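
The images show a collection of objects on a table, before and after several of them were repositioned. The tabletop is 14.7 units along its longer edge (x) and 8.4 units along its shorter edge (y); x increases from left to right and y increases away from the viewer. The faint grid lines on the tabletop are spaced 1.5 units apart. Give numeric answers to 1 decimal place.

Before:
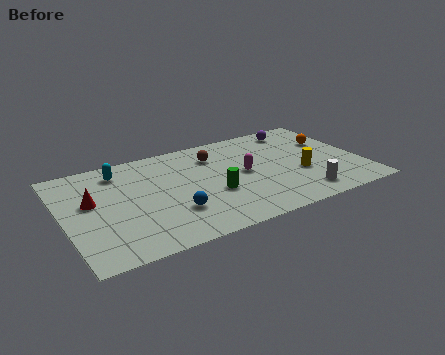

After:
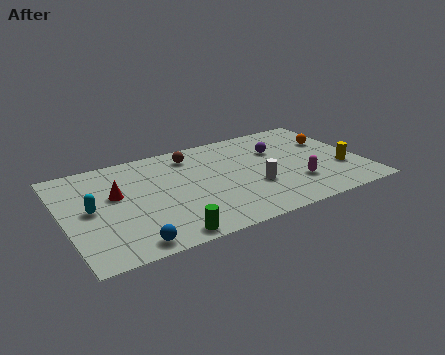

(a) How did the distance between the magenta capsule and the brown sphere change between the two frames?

+4.0

Before: roughly 2.4 units apart; after: 6.4. That's 4.0 units further apart.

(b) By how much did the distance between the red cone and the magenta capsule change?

+1.5

The distance was about 7.5 in the first image and 9.0 in the second, so they moved 1.5 units further apart.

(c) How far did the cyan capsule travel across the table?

3.1

From (3.0, 6.9) to (1.3, 4.3), the cyan capsule covered √(1.7² + 2.6²) ≈ 3.1 units.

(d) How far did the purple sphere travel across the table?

2.0

The purple sphere moved from about (12.1, 7.2) to (10.8, 5.7), a distance of √(1.3² + 1.5²) ≈ 2.0.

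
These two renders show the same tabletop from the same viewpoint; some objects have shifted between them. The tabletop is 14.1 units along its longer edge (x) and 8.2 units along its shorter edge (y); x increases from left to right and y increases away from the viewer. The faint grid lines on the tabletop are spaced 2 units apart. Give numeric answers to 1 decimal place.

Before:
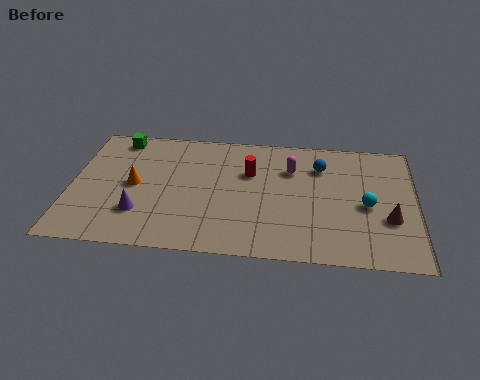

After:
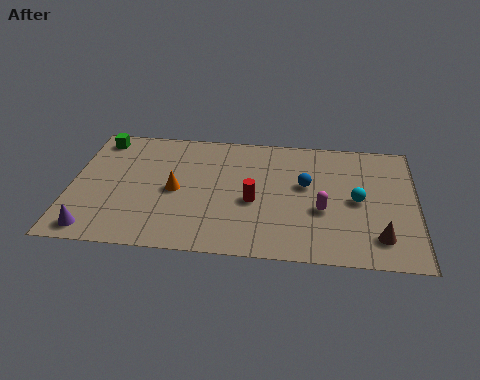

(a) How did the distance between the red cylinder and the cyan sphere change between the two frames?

-0.9

Before: roughly 5.1 units apart; after: 4.2. That's 0.9 units closer together.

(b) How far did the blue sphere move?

1.4

The blue sphere moved from about (10.2, 6.1) to (9.6, 4.8), a distance of √(0.6² + 1.3²) ≈ 1.4.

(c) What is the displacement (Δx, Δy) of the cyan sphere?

(-0.4, 0.3)

The cyan sphere started near (12.1, 3.7) and ended near (11.7, 4.0).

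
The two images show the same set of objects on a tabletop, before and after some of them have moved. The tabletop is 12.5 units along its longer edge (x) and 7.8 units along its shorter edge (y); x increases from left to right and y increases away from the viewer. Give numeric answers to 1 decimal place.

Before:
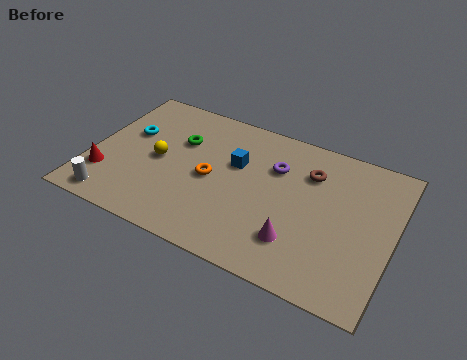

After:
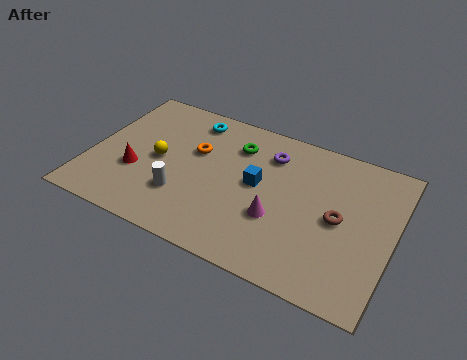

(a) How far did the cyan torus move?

3.0

From (1.4, 4.8) to (3.8, 6.6), the cyan torus covered √(2.4² + 1.8²) ≈ 3.0 units.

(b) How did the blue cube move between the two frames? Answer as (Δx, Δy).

(1.0, -0.7)

From the two frames, the blue cube sits at roughly (5.9, 4.9) before and (6.9, 4.2) after.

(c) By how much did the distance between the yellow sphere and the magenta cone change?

-1.1

The distance was about 6.3 in the first image and 5.2 in the second, so they moved 1.1 units closer together.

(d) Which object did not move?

the yellow sphere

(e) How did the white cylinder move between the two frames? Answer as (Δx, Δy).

(2.7, 1.4)

From the two frames, the white cylinder sits at roughly (1.3, 0.9) before and (4.0, 2.3) after.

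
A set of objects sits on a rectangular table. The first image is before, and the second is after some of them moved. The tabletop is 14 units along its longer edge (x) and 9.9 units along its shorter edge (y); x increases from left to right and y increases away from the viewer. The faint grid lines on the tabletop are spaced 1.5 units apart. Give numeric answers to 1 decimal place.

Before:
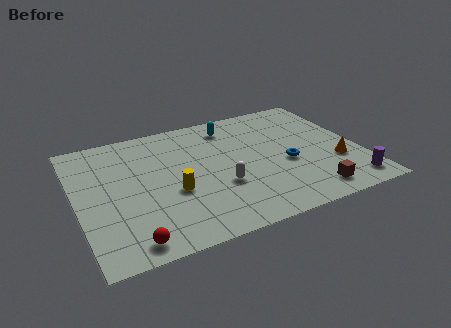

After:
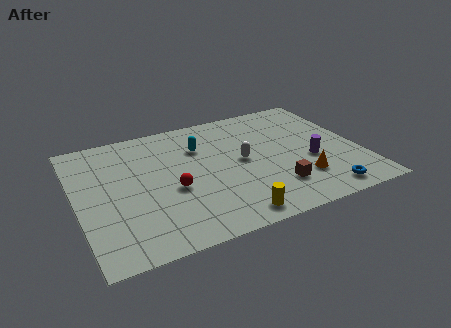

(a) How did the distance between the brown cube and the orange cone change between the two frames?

-1.2

Before: roughly 2.5 units apart; after: 1.3. That's 1.2 units closer together.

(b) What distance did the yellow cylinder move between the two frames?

3.8

From (4.6, 3.9) to (7.1, 1.1), the yellow cylinder covered √(2.5² + 2.8²) ≈ 3.8 units.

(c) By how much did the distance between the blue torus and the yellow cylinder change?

-1.1

The distance was about 5.7 in the first image and 4.6 in the second, so they moved 1.1 units closer together.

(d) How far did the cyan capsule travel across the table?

2.1

The cyan capsule moved from about (8.0, 8.2) to (6.3, 7.0), a distance of √(1.7² + 1.2²) ≈ 2.1.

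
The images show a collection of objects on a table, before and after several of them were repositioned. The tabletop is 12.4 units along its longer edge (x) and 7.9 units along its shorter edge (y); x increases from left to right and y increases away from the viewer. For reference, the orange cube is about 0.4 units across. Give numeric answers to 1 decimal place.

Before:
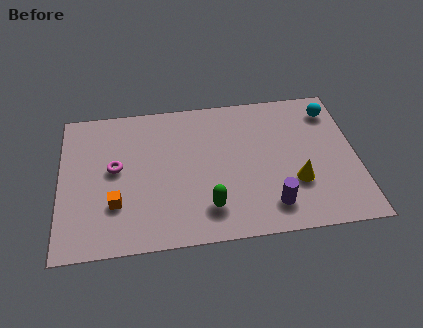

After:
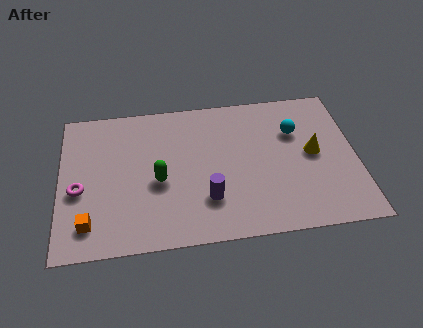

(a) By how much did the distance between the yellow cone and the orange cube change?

+2.3

They were about 7.5 units apart before and 9.8 after — 2.3 units further apart.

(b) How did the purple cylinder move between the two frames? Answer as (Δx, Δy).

(-2.6, 0.7)

The purple cylinder was at about (8.7, 1.5) and moved to about (6.1, 2.2).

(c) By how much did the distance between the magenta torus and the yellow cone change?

+2.1

Before: roughly 7.7 units apart; after: 9.8. That's 2.1 units further apart.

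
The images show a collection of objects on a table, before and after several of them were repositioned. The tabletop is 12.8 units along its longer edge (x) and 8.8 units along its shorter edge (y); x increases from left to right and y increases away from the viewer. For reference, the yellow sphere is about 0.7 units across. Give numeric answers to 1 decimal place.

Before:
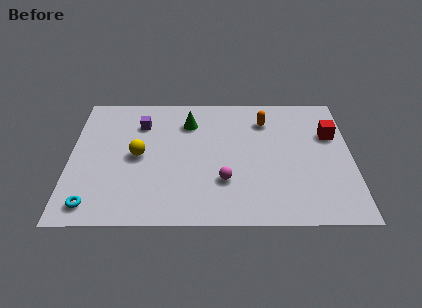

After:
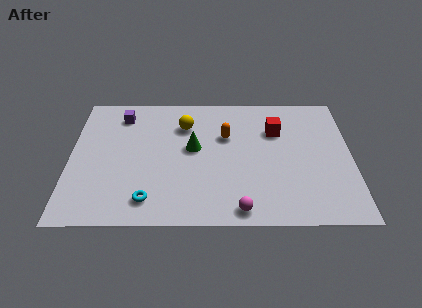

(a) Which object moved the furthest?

the yellow sphere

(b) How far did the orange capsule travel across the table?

2.1

The orange capsule was near (8.9, 6.8) before and (7.1, 5.7) after, so it travelled √(1.8² + 1.1²) ≈ 2.1 units.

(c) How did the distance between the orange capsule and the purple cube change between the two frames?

-0.7

They were about 5.7 units apart before and 5.0 after — 0.7 units closer together.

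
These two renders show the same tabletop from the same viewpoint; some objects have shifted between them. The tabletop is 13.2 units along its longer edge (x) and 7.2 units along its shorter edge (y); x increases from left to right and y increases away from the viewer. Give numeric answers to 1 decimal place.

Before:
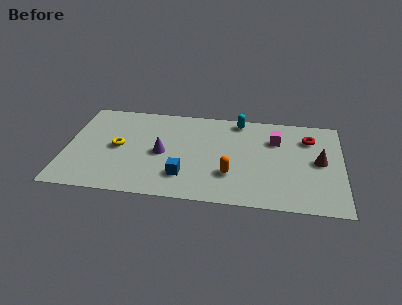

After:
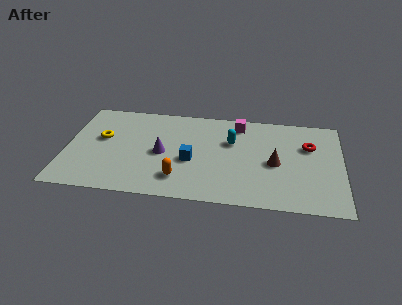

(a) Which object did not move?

the purple cone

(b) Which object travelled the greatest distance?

the orange capsule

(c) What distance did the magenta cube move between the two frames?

2.1

The magenta cube was near (10.0, 5.1) before and (8.2, 6.1) after, so it travelled √(1.8² + 1.0²) ≈ 2.1 units.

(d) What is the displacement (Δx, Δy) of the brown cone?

(-2.1, -0.4)

The brown cone started near (12.1, 3.7) and ended near (10.0, 3.3).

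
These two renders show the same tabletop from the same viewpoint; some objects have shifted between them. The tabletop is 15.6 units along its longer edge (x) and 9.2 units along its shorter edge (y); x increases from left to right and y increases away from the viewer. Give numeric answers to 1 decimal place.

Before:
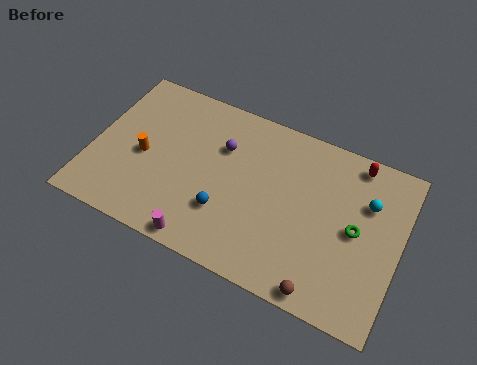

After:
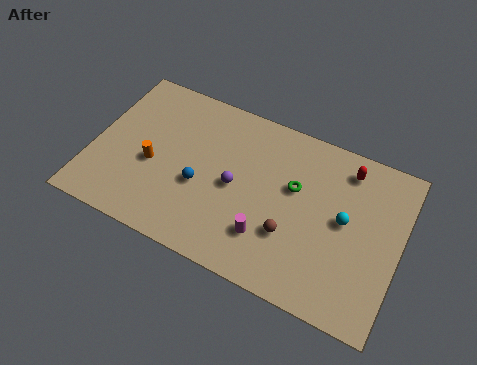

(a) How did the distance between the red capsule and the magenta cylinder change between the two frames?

-3.8

They were about 10.1 units apart before and 6.3 after — 3.8 units closer together.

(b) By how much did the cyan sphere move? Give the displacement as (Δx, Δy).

(-1.0, -1.4)

The cyan sphere was at about (13.8, 6.3) and moved to about (12.8, 4.9).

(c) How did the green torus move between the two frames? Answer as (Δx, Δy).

(-3.2, 1.0)

The green torus was at about (13.4, 4.6) and moved to about (10.2, 5.6).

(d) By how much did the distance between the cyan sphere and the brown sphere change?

-2.6

They were about 5.7 units apart before and 3.1 after — 2.6 units closer together.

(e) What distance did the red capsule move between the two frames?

0.6

From (13.0, 8.2) to (12.6, 7.7), the red capsule covered √(0.4² + 0.5²) ≈ 0.6 units.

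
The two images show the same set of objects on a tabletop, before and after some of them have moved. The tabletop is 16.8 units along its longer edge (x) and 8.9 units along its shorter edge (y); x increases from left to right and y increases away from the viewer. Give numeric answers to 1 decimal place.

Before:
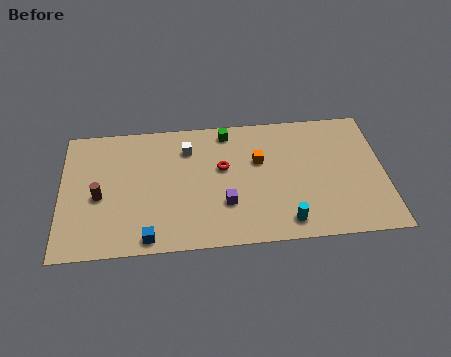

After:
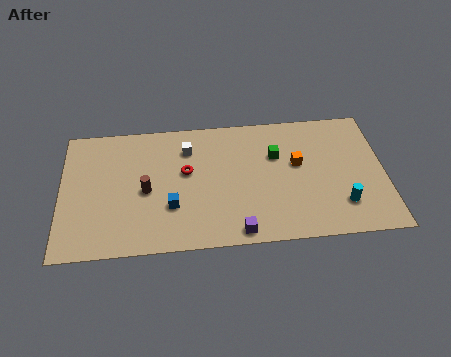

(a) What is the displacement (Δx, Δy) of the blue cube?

(1.2, 2.0)

From the two frames, the blue cube sits at roughly (4.5, 0.9) before and (5.7, 2.9) after.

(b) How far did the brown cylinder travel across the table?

2.4

From (2.0, 3.9) to (4.4, 4.1), the brown cylinder covered √(2.4² + 0.2²) ≈ 2.4 units.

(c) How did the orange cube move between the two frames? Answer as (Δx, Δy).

(2.0, -0.4)

The orange cube started near (10.3, 5.6) and ended near (12.3, 5.2).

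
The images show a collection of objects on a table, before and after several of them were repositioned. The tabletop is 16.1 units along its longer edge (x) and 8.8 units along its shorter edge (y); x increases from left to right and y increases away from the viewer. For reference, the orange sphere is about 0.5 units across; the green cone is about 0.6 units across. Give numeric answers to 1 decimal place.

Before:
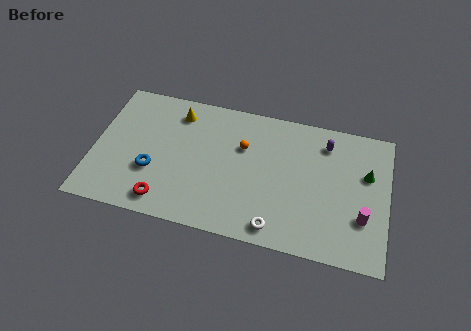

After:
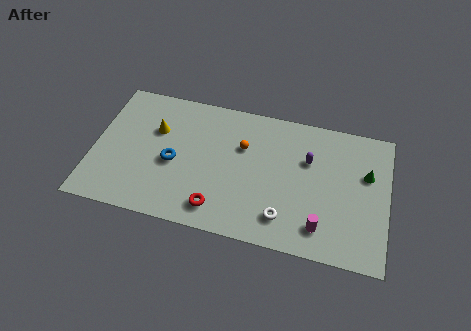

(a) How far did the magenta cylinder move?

2.5

From (14.8, 2.8) to (12.6, 1.7), the magenta cylinder covered √(2.2² + 1.1²) ≈ 2.5 units.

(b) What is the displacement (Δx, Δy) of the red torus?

(2.9, 0.2)

From the two frames, the red torus sits at roughly (4.1, 1.3) before and (7.0, 1.5) after.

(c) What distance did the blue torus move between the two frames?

1.4

The blue torus was near (3.3, 3.1) before and (4.4, 3.9) after, so it travelled √(1.1² + 0.8²) ≈ 1.4 units.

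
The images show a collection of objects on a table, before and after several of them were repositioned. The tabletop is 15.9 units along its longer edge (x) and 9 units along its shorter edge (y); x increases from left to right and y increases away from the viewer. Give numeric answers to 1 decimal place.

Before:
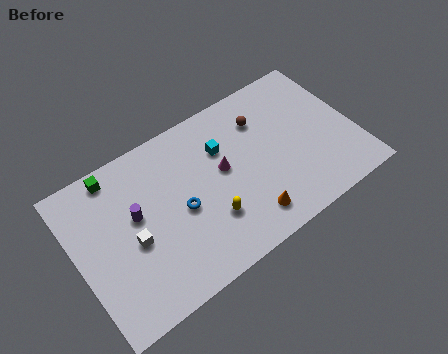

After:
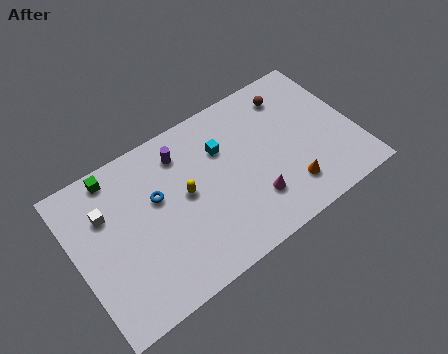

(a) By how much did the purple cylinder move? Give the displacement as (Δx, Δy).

(3.0, 2.0)

The purple cylinder started near (3.4, 5.2) and ended near (6.4, 7.2).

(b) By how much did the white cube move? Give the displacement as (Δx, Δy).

(-1.1, 2.3)

From the two frames, the white cube sits at roughly (3.0, 3.9) before and (1.9, 6.2) after.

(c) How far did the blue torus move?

1.8

The blue torus moved from about (5.8, 4.1) to (4.7, 5.5), a distance of √(1.1² + 1.4²) ≈ 1.8.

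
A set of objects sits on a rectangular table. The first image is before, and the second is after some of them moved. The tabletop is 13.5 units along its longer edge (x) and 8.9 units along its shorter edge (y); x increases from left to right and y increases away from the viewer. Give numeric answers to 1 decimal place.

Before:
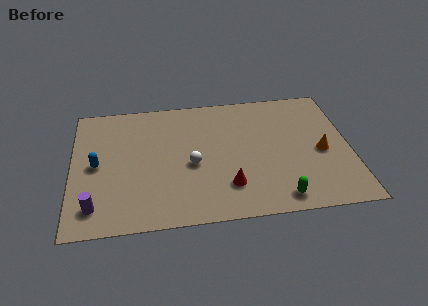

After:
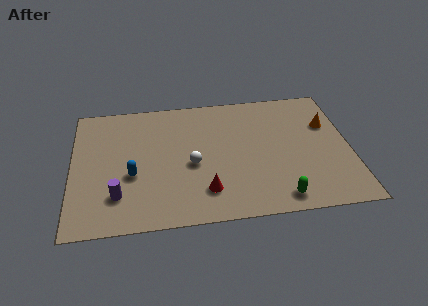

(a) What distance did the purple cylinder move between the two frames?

1.3

The purple cylinder was near (1.1, 1.6) before and (2.2, 2.2) after, so it travelled √(1.1² + 0.6²) ≈ 1.3 units.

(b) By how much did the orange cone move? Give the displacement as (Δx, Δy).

(0.4, 1.9)

From the two frames, the orange cone sits at roughly (12.1, 4.0) before and (12.5, 5.9) after.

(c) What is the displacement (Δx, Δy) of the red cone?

(-1.1, -0.2)

From the two frames, the red cone sits at roughly (7.5, 2.2) before and (6.4, 2.0) after.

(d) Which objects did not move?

the white sphere and the green capsule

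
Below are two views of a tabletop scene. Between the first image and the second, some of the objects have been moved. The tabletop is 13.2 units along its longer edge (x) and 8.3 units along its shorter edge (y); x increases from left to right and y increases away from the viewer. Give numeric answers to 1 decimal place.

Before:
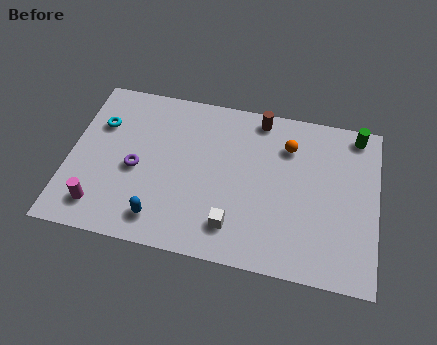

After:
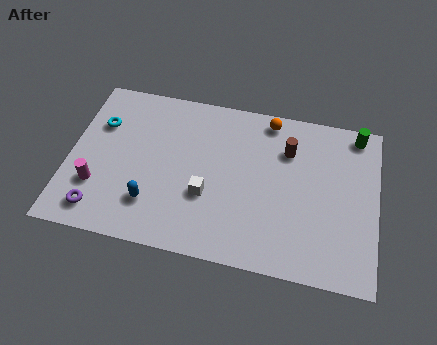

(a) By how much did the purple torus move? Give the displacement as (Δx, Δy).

(-1.4, -2.4)

The purple torus was at about (2.9, 3.7) and moved to about (1.5, 1.3).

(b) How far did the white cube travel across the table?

1.8

The white cube moved from about (7.2, 1.7) to (6.0, 3.0), a distance of √(1.2² + 1.3²) ≈ 1.8.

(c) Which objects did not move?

the green cylinder and the cyan torus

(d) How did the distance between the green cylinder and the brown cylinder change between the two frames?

-1.0

Before: roughly 4.2 units apart; after: 3.2. That's 1.0 units closer together.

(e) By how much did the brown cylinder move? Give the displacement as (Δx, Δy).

(1.3, -1.4)

The brown cylinder was at about (8.0, 7.4) and moved to about (9.3, 6.0).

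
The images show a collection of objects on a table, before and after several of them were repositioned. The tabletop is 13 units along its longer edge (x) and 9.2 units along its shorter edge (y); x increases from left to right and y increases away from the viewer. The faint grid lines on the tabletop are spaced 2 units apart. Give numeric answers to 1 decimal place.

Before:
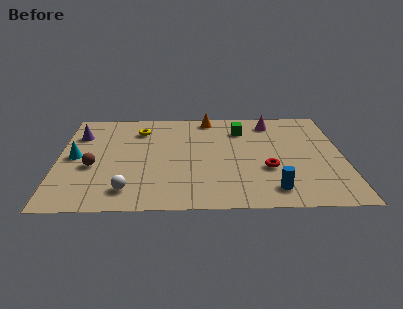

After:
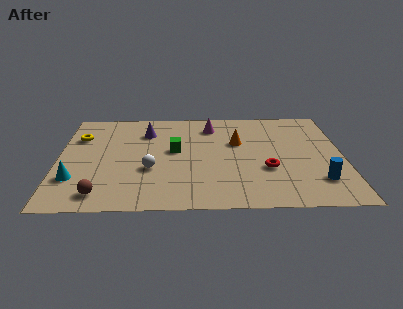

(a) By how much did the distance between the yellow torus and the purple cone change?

+0.3

Before: roughly 2.8 units apart; after: 3.1. That's 0.3 units further apart.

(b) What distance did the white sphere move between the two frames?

2.1

The white sphere moved from about (3.2, 1.6) to (4.2, 3.4), a distance of √(1.0² + 1.8²) ≈ 2.1.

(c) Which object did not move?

the red torus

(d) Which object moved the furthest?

the green cube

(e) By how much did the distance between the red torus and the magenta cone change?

+0.4

The distance was about 4.4 in the first image and 4.8 in the second, so they moved 0.4 units further apart.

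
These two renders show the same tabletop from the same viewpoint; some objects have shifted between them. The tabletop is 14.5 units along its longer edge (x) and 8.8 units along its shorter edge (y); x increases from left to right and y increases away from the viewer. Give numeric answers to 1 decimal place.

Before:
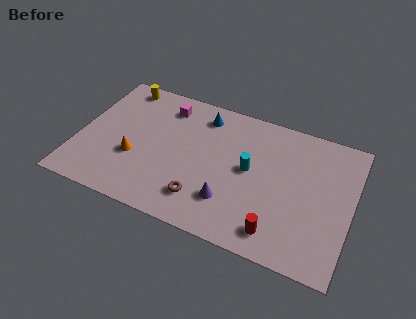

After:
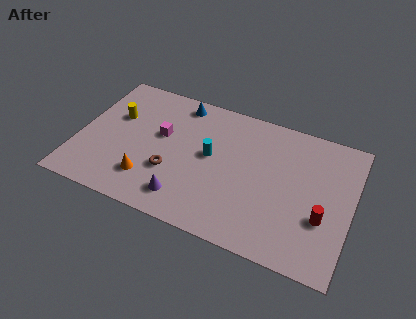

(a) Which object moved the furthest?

the red cylinder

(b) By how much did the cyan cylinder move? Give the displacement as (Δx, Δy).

(-2.1, 0.1)

From the two frames, the cyan cylinder sits at roughly (9.1, 4.7) before and (7.0, 4.8) after.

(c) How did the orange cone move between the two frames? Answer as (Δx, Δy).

(0.9, -1.1)

The orange cone was at about (3.1, 3.2) and moved to about (4.0, 2.1).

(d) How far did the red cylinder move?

2.8

The red cylinder moved from about (10.9, 1.4) to (13.1, 3.1), a distance of √(2.2² + 1.7²) ≈ 2.8.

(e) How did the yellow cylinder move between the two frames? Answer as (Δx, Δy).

(0.0, -2.2)

The yellow cylinder started near (1.8, 7.8) and ended near (1.8, 5.6).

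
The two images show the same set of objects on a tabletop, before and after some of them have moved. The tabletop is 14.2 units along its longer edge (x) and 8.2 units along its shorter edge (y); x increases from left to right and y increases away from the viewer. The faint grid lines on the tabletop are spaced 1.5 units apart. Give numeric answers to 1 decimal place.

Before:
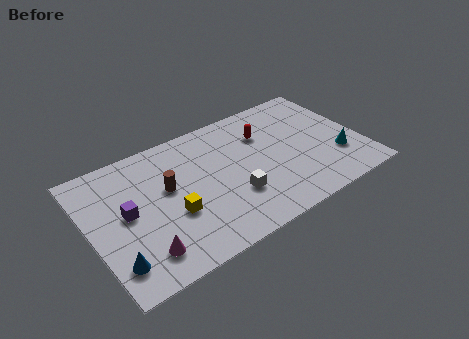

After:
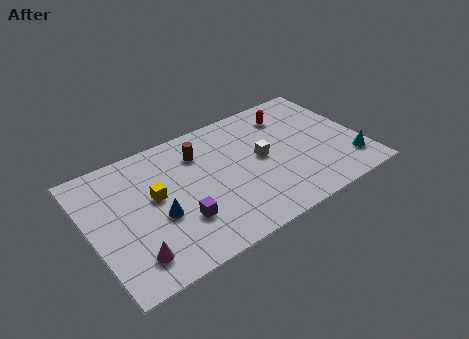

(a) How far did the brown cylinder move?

2.4

From (4.1, 4.8) to (6.0, 6.2), the brown cylinder covered √(1.9² + 1.4²) ≈ 2.4 units.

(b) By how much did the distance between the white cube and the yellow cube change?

+2.5

Before: roughly 3.1 units apart; after: 5.6. That's 2.5 units further apart.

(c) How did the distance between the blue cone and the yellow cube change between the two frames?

-2.2

The distance was about 3.5 in the first image and 1.3 in the second, so they moved 2.2 units closer together.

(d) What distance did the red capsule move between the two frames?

1.7

The red capsule moved from about (9.4, 5.8) to (10.9, 6.5), a distance of √(1.5² + 0.7²) ≈ 1.7.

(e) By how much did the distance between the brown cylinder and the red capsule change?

-0.5

They were about 5.4 units apart before and 4.9 after — 0.5 units closer together.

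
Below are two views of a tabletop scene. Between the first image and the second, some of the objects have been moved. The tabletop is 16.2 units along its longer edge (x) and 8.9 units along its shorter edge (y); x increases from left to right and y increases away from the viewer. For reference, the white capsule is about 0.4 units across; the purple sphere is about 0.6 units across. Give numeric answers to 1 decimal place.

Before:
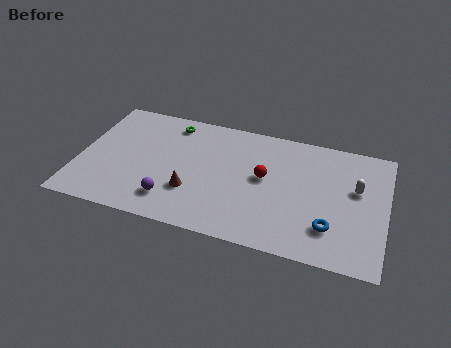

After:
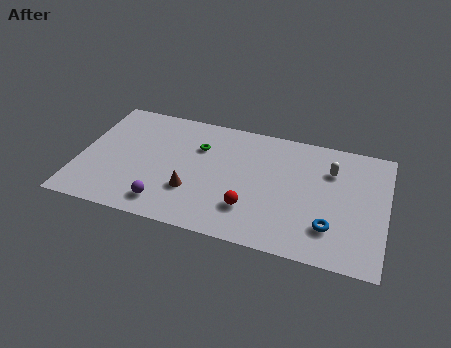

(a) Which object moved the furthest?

the red sphere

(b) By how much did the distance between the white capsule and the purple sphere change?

-0.4

The distance was about 10.1 in the first image and 9.7 in the second, so they moved 0.4 units closer together.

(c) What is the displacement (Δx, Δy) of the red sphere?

(-0.6, -2.5)

From the two frames, the red sphere sits at roughly (9.8, 4.9) before and (9.2, 2.4) after.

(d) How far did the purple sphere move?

0.5

The purple sphere was near (5.1, 1.9) before and (4.8, 1.5) after, so it travelled √(0.3² + 0.4²) ≈ 0.5 units.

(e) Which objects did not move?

the brown cone and the blue torus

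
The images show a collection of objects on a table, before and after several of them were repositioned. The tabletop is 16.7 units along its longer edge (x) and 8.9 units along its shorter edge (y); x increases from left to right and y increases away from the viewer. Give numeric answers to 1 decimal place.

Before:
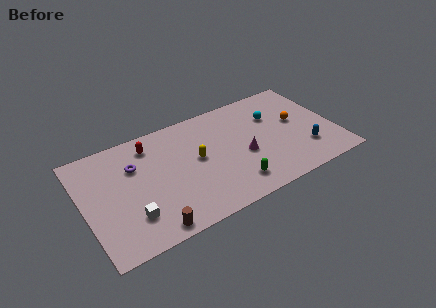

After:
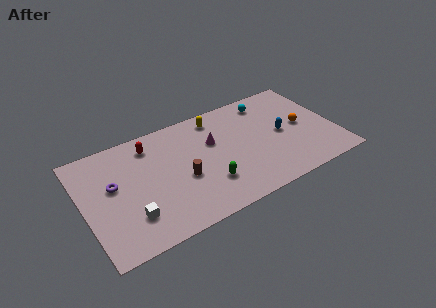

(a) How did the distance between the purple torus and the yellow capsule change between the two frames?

+3.4

They were about 4.2 units apart before and 7.6 after — 3.4 units further apart.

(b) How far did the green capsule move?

1.8

From (9.5, 1.7) to (7.9, 2.5), the green capsule covered √(1.6² + 0.8²) ≈ 1.8 units.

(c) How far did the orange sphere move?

0.6

The orange sphere moved from about (14.3, 5.0) to (14.6, 4.5), a distance of √(0.3² + 0.5²) ≈ 0.6.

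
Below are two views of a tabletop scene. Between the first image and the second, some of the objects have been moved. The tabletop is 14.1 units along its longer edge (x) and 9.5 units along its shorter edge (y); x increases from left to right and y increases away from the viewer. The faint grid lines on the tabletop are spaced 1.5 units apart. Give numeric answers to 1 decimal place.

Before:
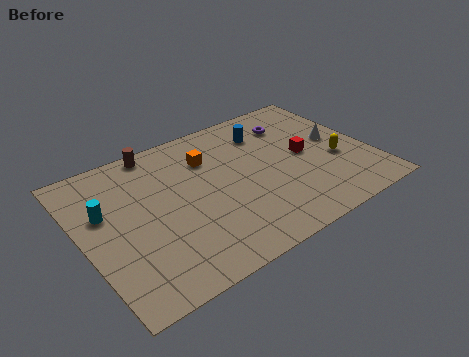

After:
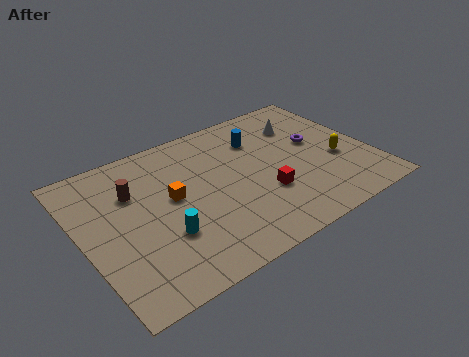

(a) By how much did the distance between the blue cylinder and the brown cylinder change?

+0.9

They were about 5.5 units apart before and 6.4 after — 0.9 units further apart.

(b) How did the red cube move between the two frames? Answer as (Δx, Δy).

(-2.4, -1.6)

The red cube was at about (11.0, 4.8) and moved to about (8.6, 3.2).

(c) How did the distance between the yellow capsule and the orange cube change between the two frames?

+1.4

They were about 6.7 units apart before and 8.1 after — 1.4 units further apart.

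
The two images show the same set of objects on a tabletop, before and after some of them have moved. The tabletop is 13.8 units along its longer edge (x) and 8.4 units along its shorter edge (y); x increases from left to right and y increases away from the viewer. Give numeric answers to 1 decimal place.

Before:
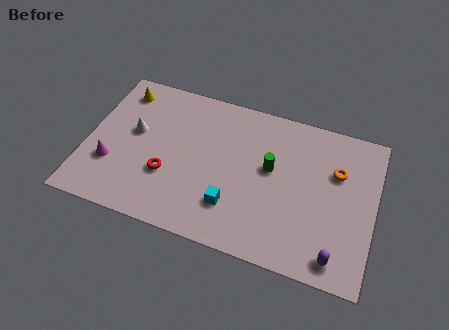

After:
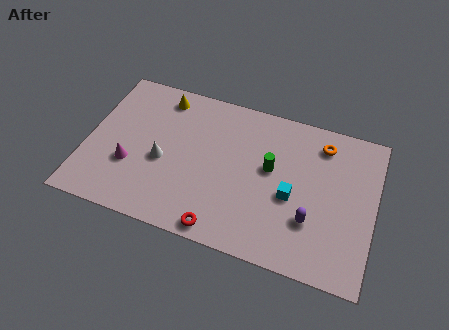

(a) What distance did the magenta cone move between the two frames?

0.9

From (1.3, 2.7) to (2.2, 2.9), the magenta cone covered √(0.9² + 0.2²) ≈ 0.9 units.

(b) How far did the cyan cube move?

3.0

From (7.2, 2.2) to (9.9, 3.6), the cyan cube covered √(2.7² + 1.4²) ≈ 3.0 units.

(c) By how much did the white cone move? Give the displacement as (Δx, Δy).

(1.5, -1.2)

The white cone started near (2.2, 4.8) and ended near (3.7, 3.6).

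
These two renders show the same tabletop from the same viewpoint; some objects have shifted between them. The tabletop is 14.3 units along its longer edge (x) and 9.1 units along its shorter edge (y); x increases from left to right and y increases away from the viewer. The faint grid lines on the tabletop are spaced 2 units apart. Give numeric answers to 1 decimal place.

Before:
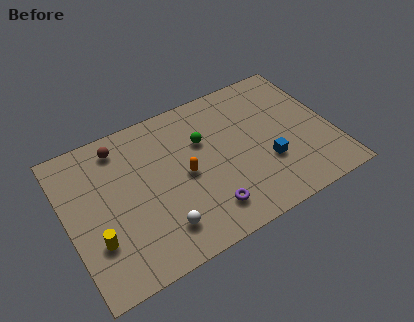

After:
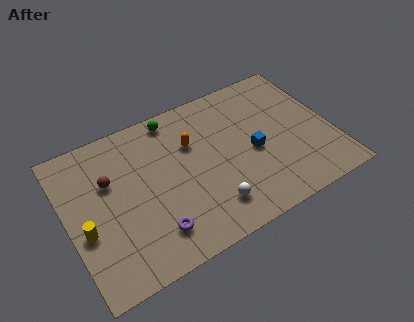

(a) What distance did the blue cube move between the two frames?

1.2

The blue cube moved from about (10.6, 3.1) to (10.0, 4.1), a distance of √(0.6² + 1.0²) ≈ 1.2.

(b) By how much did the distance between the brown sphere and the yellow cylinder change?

-2.5

The distance was about 5.3 in the first image and 2.8 in the second, so they moved 2.5 units closer together.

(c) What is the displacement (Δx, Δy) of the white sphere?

(2.7, 0.0)

The white sphere was at about (4.6, 1.9) and moved to about (7.3, 1.9).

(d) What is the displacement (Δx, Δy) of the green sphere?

(-1.3, 2.1)

The green sphere started near (7.5, 6.0) and ended near (6.2, 8.1).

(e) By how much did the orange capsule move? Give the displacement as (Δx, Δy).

(0.6, 1.7)

The orange capsule started near (6.3, 4.4) and ended near (6.9, 6.1).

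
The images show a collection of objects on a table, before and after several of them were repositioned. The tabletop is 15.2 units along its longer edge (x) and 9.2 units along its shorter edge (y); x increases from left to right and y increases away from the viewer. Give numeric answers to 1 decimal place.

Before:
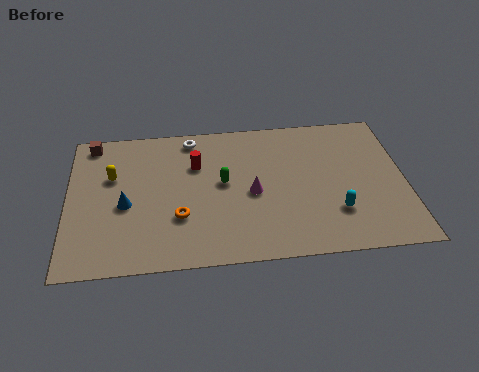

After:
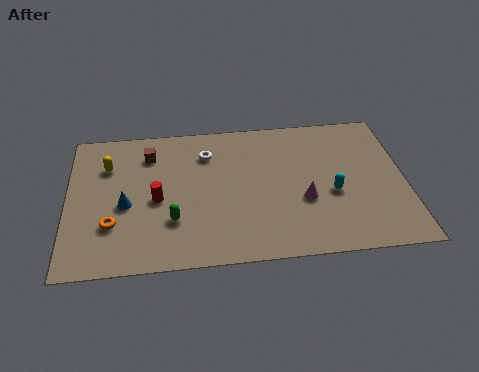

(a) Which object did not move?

the blue cone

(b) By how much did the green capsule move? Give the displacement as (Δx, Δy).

(-2.3, -2.2)

The green capsule started near (7.0, 5.0) and ended near (4.7, 2.8).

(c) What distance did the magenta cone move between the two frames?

2.4

The magenta cone moved from about (8.3, 4.2) to (10.6, 3.5), a distance of √(2.3² + 0.7²) ≈ 2.4.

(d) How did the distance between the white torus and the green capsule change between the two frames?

+1.1

They were about 3.4 units apart before and 4.5 after — 1.1 units further apart.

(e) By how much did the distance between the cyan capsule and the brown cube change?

-3.4

The distance was about 12.3 in the first image and 8.9 in the second, so they moved 3.4 units closer together.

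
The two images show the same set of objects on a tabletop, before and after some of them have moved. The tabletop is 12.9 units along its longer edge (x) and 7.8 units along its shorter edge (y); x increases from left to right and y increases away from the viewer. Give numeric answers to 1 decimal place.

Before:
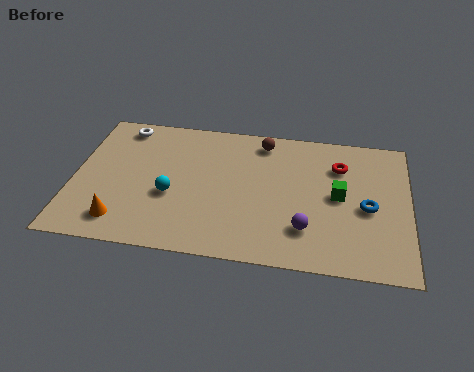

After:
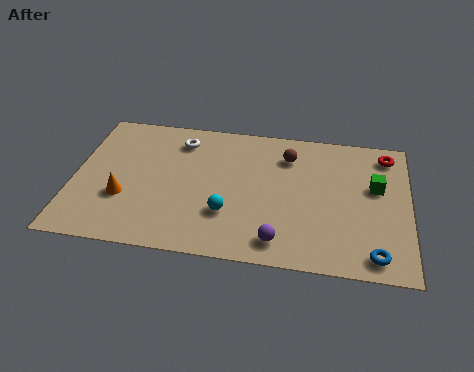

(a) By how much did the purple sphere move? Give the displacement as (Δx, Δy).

(-1.0, -0.8)

From the two frames, the purple sphere sits at roughly (9.0, 2.0) before and (8.0, 1.2) after.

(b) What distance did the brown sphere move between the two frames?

1.2

From (7.2, 6.7) to (8.2, 6.0), the brown sphere covered √(1.0² + 0.7²) ≈ 1.2 units.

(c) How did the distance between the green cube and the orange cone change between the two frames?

+1.2

Before: roughly 8.6 units apart; after: 9.8. That's 1.2 units further apart.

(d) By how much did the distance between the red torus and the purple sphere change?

+2.8

They were about 3.9 units apart before and 6.7 after — 2.8 units further apart.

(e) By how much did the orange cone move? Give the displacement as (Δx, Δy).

(0.0, 1.3)

The orange cone was at about (2.0, 1.4) and moved to about (2.0, 2.7).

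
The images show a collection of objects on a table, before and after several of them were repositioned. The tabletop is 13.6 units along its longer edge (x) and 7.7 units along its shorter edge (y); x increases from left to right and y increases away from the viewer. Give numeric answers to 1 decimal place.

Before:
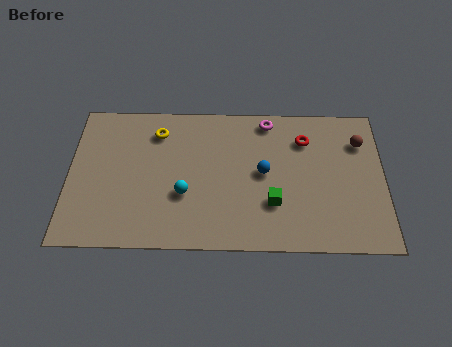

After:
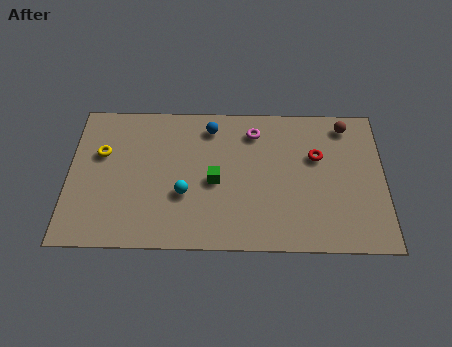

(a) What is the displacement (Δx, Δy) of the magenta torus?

(-0.6, -0.6)

The magenta torus was at about (8.6, 6.8) and moved to about (8.0, 6.2).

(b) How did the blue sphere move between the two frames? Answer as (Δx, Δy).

(-2.3, 2.4)

From the two frames, the blue sphere sits at roughly (8.4, 4.0) before and (6.1, 6.4) after.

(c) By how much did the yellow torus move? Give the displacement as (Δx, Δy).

(-2.4, -1.2)

The yellow torus was at about (3.8, 6.1) and moved to about (1.4, 4.9).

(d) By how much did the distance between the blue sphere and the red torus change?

+2.3

Before: roughly 2.5 units apart; after: 4.8. That's 2.3 units further apart.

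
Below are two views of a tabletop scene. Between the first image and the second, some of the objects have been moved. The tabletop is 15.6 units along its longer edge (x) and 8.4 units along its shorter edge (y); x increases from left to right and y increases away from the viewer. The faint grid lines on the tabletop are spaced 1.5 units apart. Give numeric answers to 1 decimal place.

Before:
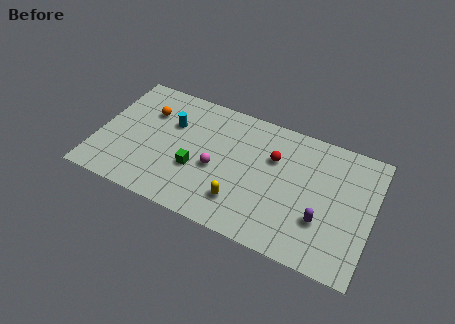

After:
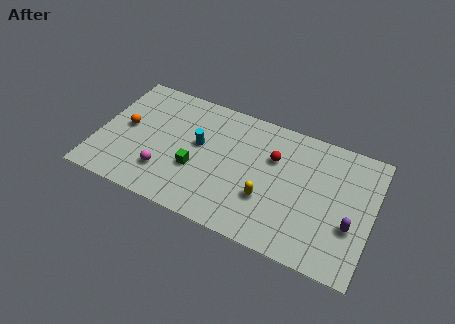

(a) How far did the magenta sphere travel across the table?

3.1

From (6.8, 3.6) to (4.0, 2.2), the magenta sphere covered √(2.8² + 1.4²) ≈ 3.1 units.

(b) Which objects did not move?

the red sphere and the green cube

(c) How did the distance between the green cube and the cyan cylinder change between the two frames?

-1.3

The distance was about 3.0 in the first image and 1.7 in the second, so they moved 1.3 units closer together.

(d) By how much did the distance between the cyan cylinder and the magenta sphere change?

-0.3

The distance was about 3.4 in the first image and 3.1 in the second, so they moved 0.3 units closer together.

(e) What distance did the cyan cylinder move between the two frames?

1.9

The cyan cylinder was near (4.0, 5.6) before and (5.7, 4.8) after, so it travelled √(1.7² + 0.8²) ≈ 1.9 units.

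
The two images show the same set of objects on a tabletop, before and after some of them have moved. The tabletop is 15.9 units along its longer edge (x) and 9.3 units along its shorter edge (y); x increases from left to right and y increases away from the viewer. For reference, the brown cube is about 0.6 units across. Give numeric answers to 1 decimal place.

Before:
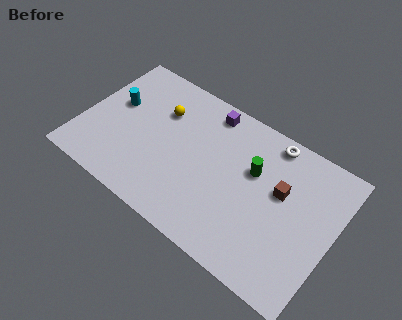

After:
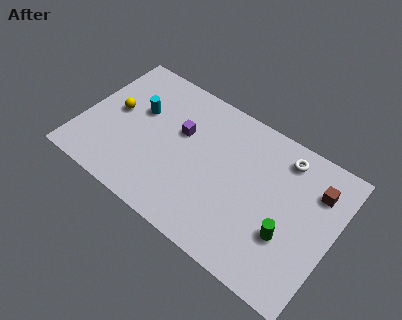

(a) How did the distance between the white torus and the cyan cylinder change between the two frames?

-0.8

Before: roughly 10.0 units apart; after: 9.2. That's 0.8 units closer together.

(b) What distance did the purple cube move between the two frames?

2.7

The purple cube was near (7.4, 8.1) before and (6.0, 5.8) after, so it travelled √(1.4² + 2.3²) ≈ 2.7 units.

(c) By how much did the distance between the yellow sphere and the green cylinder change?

+5.4

The distance was about 6.1 in the first image and 11.5 in the second, so they moved 5.4 units further apart.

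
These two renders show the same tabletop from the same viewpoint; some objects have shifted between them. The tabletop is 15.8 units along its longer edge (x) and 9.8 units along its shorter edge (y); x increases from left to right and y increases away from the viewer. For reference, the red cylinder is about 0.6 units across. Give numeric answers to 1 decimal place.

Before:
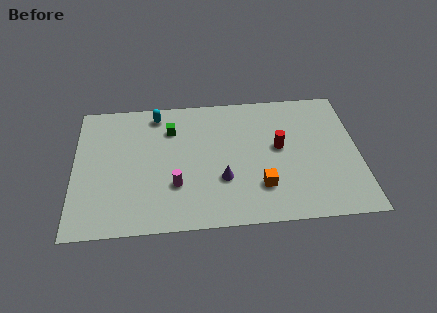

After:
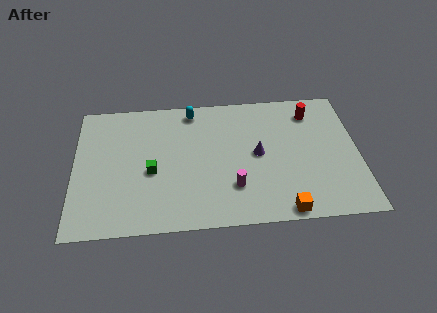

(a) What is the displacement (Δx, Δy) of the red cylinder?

(1.9, 2.5)

The red cylinder was at about (11.4, 5.4) and moved to about (13.3, 7.9).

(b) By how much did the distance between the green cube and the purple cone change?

+1.1

The distance was about 4.9 in the first image and 6.0 in the second, so they moved 1.1 units further apart.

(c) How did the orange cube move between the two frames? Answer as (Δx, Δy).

(1.2, -1.8)

The orange cube was at about (10.3, 2.6) and moved to about (11.5, 0.8).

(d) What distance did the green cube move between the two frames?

3.3

The green cube moved from about (5.4, 7.3) to (4.3, 4.2), a distance of √(1.1² + 3.1²) ≈ 3.3.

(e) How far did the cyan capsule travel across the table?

2.0

The cyan capsule moved from about (4.6, 8.5) to (6.6, 8.6), a distance of √(2.0² + 0.1²) ≈ 2.0.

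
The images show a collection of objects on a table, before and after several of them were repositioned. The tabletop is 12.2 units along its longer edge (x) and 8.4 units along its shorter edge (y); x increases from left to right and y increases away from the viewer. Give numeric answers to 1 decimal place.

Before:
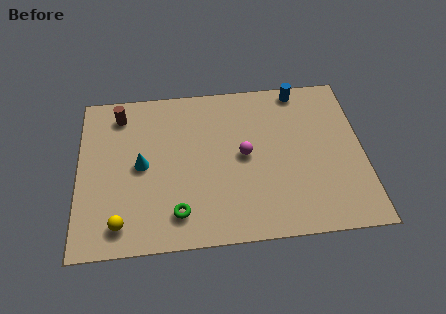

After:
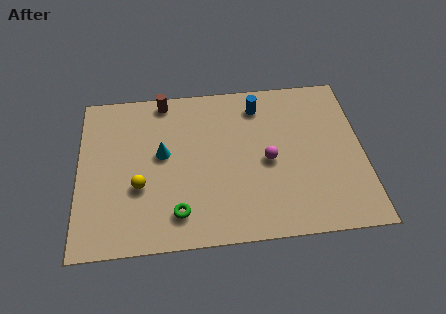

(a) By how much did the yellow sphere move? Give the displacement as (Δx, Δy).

(0.8, 1.8)

The yellow sphere started near (1.8, 1.3) and ended near (2.6, 3.1).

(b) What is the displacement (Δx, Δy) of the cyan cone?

(0.9, 0.5)

From the two frames, the cyan cone sits at roughly (2.7, 4.2) before and (3.6, 4.7) after.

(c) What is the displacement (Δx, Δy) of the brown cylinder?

(1.9, 0.6)

The brown cylinder was at about (1.8, 7.0) and moved to about (3.7, 7.6).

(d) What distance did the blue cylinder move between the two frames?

1.9

From (9.6, 7.6) to (7.8, 6.9), the blue cylinder covered √(1.8² + 0.7²) ≈ 1.9 units.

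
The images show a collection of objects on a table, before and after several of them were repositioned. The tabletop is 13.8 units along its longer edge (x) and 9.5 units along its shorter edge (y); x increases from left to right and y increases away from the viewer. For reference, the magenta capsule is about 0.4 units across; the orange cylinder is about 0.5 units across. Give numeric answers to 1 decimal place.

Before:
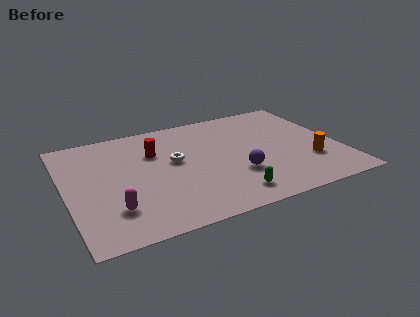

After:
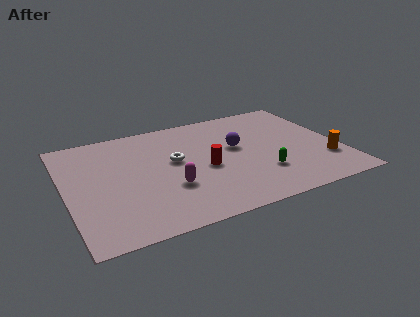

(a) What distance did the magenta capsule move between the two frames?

3.0

From (2.1, 2.4) to (5.0, 3.2), the magenta capsule covered √(2.9² + 0.8²) ≈ 3.0 units.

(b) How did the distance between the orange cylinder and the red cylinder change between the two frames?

-2.1

They were about 8.3 units apart before and 6.2 after — 2.1 units closer together.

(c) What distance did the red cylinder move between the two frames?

3.3

From (4.6, 6.5) to (6.9, 4.2), the red cylinder covered √(2.3² + 2.3²) ≈ 3.3 units.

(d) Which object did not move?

the white torus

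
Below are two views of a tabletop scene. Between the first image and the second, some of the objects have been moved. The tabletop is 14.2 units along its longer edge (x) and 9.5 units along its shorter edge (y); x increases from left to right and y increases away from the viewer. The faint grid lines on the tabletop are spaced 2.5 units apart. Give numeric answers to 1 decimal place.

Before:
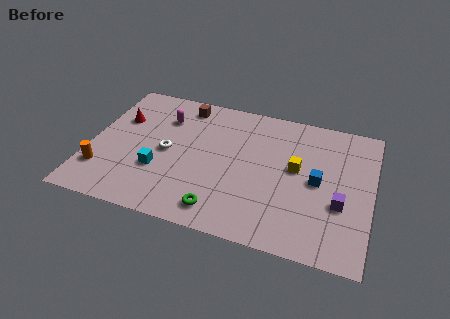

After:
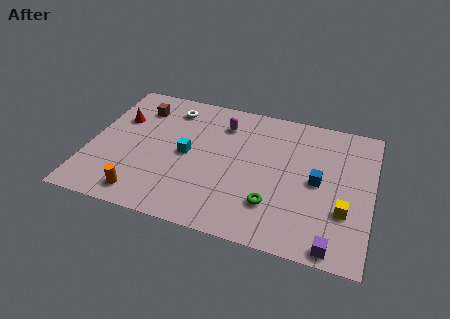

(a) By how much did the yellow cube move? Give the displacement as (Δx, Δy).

(2.5, -2.2)

The yellow cube started near (10.4, 5.3) and ended near (12.9, 3.1).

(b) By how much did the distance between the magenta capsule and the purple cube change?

-0.9

The distance was about 9.8 in the first image and 8.9 in the second, so they moved 0.9 units closer together.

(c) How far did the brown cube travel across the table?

2.3

The brown cube moved from about (4.4, 8.2) to (2.2, 7.4), a distance of √(2.2² + 0.8²) ≈ 2.3.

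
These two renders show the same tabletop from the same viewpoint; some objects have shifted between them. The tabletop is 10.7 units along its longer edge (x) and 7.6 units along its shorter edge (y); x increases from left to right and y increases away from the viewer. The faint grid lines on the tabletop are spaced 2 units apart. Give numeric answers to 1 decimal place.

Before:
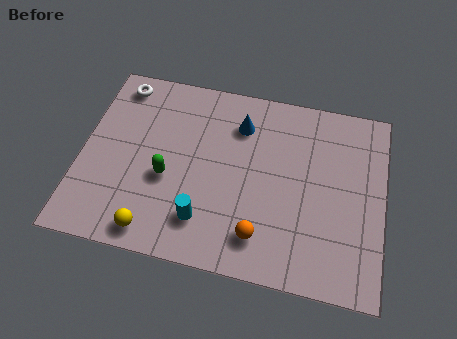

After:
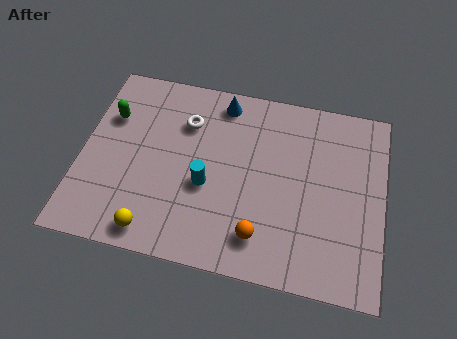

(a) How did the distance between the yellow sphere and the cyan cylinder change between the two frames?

+0.9

Before: roughly 1.9 units apart; after: 2.8. That's 0.9 units further apart.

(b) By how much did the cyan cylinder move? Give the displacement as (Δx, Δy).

(0.0, 1.4)

The cyan cylinder was at about (4.5, 1.7) and moved to about (4.5, 3.1).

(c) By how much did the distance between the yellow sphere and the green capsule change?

+2.5

The distance was about 2.2 in the first image and 4.7 in the second, so they moved 2.5 units further apart.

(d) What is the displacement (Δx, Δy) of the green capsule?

(-2.2, 2.1)

The green capsule started near (3.1, 3.1) and ended near (0.9, 5.2).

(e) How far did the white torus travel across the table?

2.7

From (1.1, 6.6) to (3.6, 5.5), the white torus covered √(2.5² + 1.1²) ≈ 2.7 units.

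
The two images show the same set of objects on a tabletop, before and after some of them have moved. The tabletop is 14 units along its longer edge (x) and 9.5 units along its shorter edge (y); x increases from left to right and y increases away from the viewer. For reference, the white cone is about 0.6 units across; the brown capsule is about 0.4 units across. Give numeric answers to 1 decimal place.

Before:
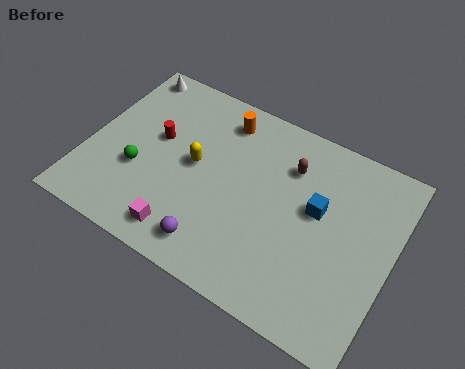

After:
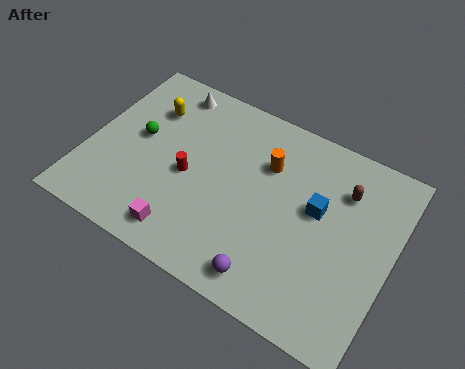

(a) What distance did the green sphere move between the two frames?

1.7

The green sphere moved from about (2.5, 3.5) to (2.2, 5.2), a distance of √(0.3² + 1.7²) ≈ 1.7.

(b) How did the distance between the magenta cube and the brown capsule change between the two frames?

+1.7

They were about 6.9 units apart before and 8.6 after — 1.7 units further apart.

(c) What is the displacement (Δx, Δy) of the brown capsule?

(2.5, 0.0)

The brown capsule was at about (9.0, 7.0) and moved to about (11.5, 7.0).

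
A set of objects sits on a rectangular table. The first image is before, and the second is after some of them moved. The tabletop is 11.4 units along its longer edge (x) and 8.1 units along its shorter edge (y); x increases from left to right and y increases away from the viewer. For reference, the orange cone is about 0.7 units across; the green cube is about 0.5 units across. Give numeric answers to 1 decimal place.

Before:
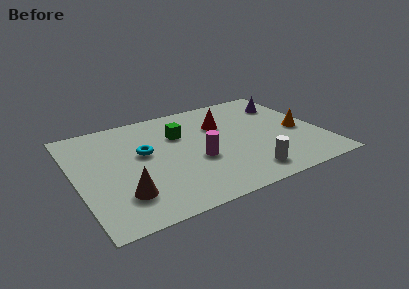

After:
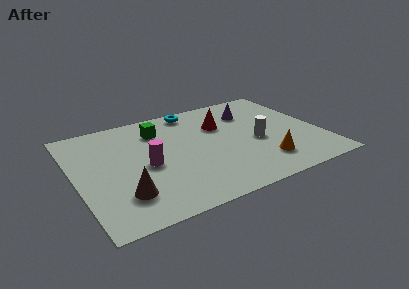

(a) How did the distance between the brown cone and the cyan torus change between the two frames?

+3.6

They were about 3.0 units apart before and 6.6 after — 3.6 units further apart.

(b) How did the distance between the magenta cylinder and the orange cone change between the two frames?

+0.6

Before: roughly 4.9 units apart; after: 5.5. That's 0.6 units further apart.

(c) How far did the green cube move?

1.1

From (5.0, 5.5) to (4.1, 6.2), the green cube covered √(0.9² + 0.7²) ≈ 1.1 units.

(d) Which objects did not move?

the red cone and the brown cone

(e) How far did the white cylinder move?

2.4

From (7.5, 1.3) to (8.4, 3.5), the white cylinder covered √(0.9² + 2.2²) ≈ 2.4 units.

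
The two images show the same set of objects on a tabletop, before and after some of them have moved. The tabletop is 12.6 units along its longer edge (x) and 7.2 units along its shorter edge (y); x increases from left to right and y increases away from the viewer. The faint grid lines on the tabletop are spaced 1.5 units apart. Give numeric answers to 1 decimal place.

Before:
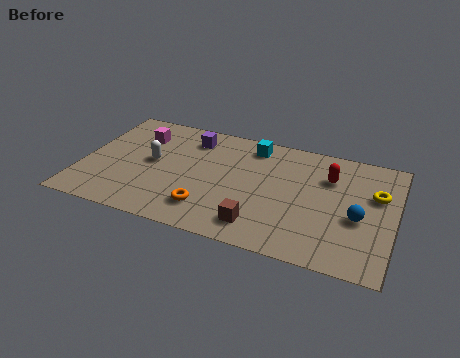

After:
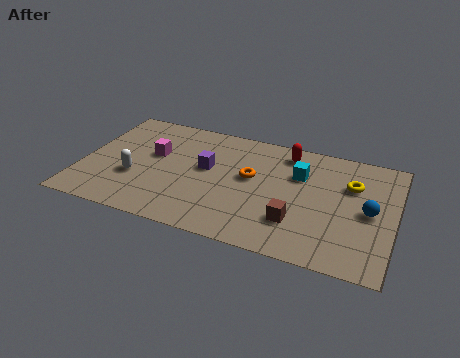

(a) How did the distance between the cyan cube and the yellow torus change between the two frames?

-3.2

They were about 5.3 units apart before and 2.1 after — 3.2 units closer together.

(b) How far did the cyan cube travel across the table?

2.3

From (6.7, 6.1) to (8.7, 4.9), the cyan cube covered √(2.0² + 1.2²) ≈ 2.3 units.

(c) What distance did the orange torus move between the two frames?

2.9

From (5.3, 1.6) to (6.8, 4.1), the orange torus covered √(1.5² + 2.5²) ≈ 2.9 units.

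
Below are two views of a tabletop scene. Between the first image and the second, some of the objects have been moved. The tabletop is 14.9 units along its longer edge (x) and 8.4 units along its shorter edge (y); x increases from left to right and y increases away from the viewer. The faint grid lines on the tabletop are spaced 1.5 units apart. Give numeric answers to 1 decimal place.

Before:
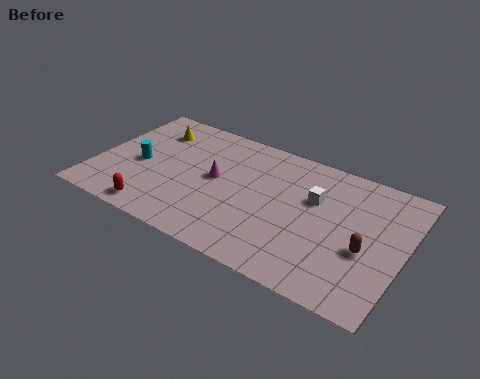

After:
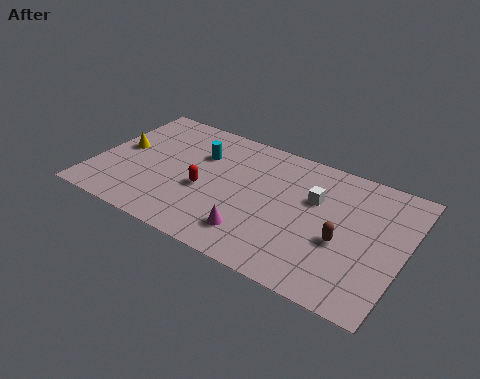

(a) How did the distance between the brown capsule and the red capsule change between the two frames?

-3.4

Before: roughly 10.1 units apart; after: 6.7. That's 3.4 units closer together.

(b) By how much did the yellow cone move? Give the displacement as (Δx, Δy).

(-1.2, -2.0)

The yellow cone was at about (2.3, 6.5) and moved to about (1.1, 4.5).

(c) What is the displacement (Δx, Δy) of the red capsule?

(2.0, 2.5)

The red capsule was at about (3.4, 1.0) and moved to about (5.4, 3.5).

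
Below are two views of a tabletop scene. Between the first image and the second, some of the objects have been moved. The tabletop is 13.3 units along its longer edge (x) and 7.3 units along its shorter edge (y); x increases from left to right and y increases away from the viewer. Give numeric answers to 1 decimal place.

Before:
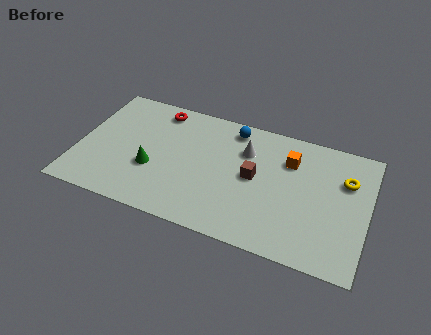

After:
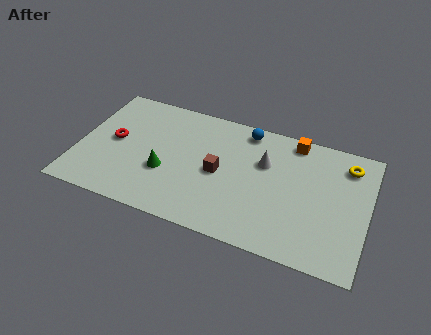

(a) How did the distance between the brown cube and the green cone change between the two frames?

-2.2

The distance was about 4.7 in the first image and 2.5 in the second, so they moved 2.2 units closer together.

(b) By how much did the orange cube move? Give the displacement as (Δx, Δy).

(0.1, 1.2)

From the two frames, the orange cube sits at roughly (9.6, 5.3) before and (9.7, 6.5) after.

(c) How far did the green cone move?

0.6

The green cone was near (3.5, 2.7) before and (4.1, 2.7) after, so it travelled √(0.6² + 0.0²) ≈ 0.6 units.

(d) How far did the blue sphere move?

0.6

The blue sphere moved from about (6.9, 6.3) to (7.5, 6.4), a distance of √(0.6² + 0.1²) ≈ 0.6.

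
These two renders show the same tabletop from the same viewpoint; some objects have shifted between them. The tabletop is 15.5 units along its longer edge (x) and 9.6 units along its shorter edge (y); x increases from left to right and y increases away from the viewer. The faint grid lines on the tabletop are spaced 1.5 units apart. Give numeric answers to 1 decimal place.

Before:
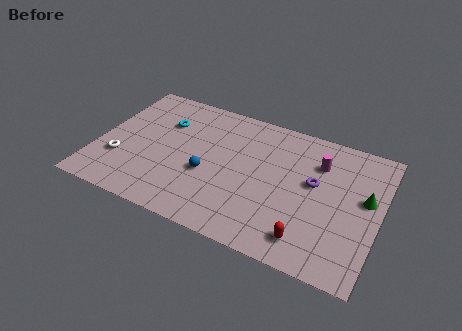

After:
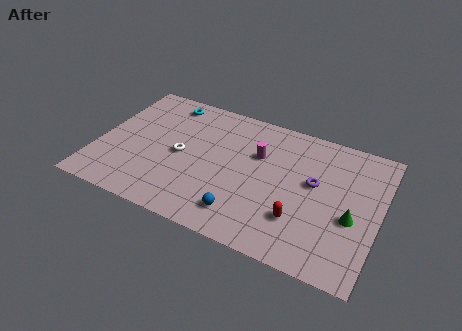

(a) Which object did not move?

the purple torus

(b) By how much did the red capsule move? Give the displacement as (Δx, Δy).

(-0.6, 1.1)

From the two frames, the red capsule sits at roughly (12.0, 1.6) before and (11.4, 2.7) after.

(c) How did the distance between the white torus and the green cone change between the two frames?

-4.0

They were about 13.5 units apart before and 9.5 after — 4.0 units closer together.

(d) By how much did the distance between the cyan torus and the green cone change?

+0.3

Before: roughly 11.4 units apart; after: 11.7. That's 0.3 units further apart.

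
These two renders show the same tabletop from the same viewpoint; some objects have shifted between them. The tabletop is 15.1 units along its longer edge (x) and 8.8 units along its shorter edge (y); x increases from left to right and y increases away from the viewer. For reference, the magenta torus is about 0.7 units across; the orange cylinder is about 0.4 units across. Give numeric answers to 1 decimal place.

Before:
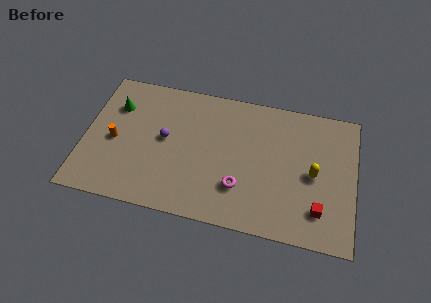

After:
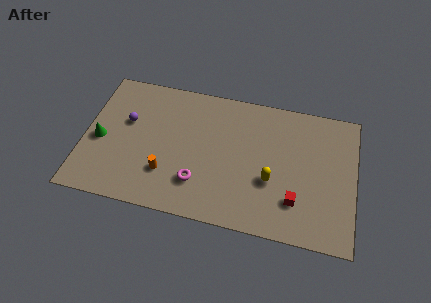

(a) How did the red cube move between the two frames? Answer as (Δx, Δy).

(-1.3, 0.3)

The red cube was at about (13.2, 2.0) and moved to about (11.9, 2.3).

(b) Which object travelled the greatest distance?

the orange cylinder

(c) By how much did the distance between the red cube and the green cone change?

-1.3

The distance was about 12.4 in the first image and 11.1 in the second, so they moved 1.3 units closer together.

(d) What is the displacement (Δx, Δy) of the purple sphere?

(-2.2, 0.7)

From the two frames, the purple sphere sits at roughly (4.5, 4.7) before and (2.3, 5.4) after.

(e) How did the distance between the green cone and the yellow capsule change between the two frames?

-1.8

Before: roughly 11.4 units apart; after: 9.6. That's 1.8 units closer together.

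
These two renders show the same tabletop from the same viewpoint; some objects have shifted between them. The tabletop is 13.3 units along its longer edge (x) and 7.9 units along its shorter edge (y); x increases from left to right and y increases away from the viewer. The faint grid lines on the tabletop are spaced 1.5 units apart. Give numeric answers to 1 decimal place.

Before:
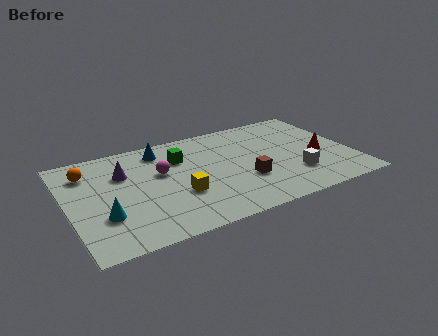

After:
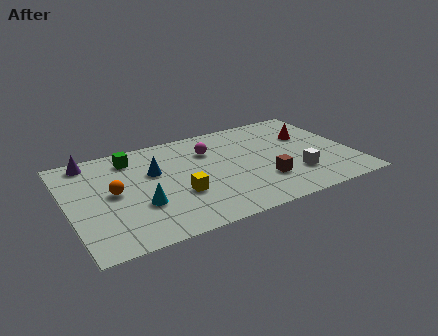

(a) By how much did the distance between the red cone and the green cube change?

+1.6

They were about 6.8 units apart before and 8.4 after — 1.6 units further apart.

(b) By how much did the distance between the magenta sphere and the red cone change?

-2.8

The distance was about 7.5 in the first image and 4.7 in the second, so they moved 2.8 units closer together.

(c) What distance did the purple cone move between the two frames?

2.1

The purple cone moved from about (2.7, 5.4) to (1.3, 7.0), a distance of √(1.4² + 1.6²) ≈ 2.1.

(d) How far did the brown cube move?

0.9

The brown cube moved from about (8.1, 2.7) to (8.9, 2.3), a distance of √(0.8² + 0.4²) ≈ 0.9.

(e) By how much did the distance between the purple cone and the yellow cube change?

+2.1

The distance was about 3.5 in the first image and 5.6 in the second, so they moved 2.1 units further apart.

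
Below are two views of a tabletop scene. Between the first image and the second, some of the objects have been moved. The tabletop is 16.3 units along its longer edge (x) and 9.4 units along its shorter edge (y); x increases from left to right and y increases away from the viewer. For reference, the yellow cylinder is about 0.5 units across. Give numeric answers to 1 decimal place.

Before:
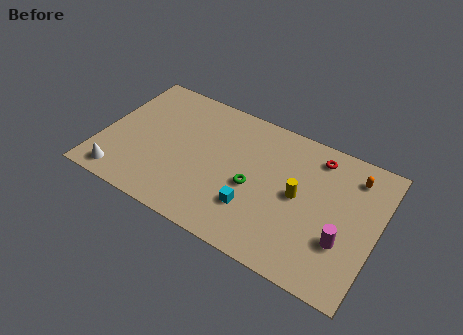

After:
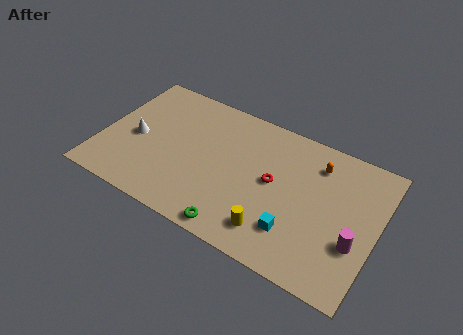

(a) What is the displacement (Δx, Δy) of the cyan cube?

(2.5, -0.3)

From the two frames, the cyan cube sits at roughly (9.3, 2.7) before and (11.8, 2.4) after.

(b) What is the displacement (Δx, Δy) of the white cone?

(0.4, 3.1)

From the two frames, the white cone sits at roughly (1.6, 1.2) before and (2.0, 4.3) after.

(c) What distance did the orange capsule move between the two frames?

2.1

From (14.6, 7.6) to (12.5, 7.4), the orange capsule covered √(2.1² + 0.2²) ≈ 2.1 units.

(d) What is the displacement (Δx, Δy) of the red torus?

(-2.2, -2.9)

The red torus started near (12.4, 7.9) and ended near (10.2, 5.0).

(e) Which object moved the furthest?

the red torus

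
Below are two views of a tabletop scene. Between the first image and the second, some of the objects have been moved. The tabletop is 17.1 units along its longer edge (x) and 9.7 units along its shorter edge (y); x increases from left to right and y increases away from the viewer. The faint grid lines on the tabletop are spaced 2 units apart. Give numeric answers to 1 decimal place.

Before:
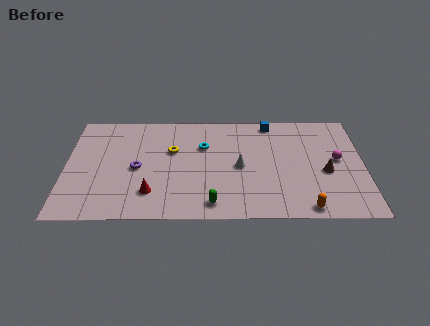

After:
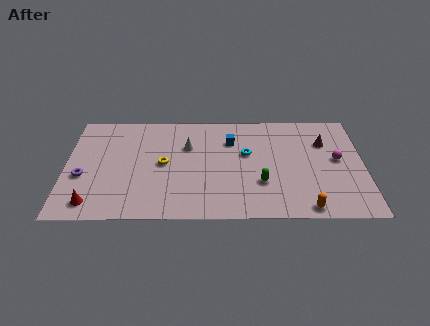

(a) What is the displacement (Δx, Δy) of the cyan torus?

(2.5, -0.7)

From the two frames, the cyan torus sits at roughly (7.9, 6.5) before and (10.4, 5.8) after.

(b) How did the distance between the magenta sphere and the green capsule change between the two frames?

-3.3

The distance was about 8.2 in the first image and 4.9 in the second, so they moved 3.3 units closer together.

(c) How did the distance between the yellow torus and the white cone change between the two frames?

-2.1

They were about 4.2 units apart before and 2.1 after — 2.1 units closer together.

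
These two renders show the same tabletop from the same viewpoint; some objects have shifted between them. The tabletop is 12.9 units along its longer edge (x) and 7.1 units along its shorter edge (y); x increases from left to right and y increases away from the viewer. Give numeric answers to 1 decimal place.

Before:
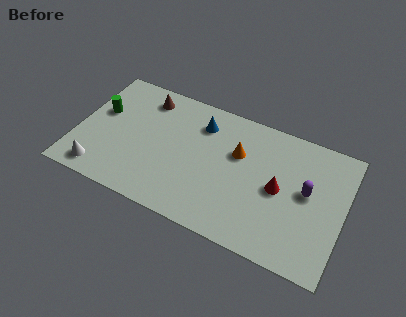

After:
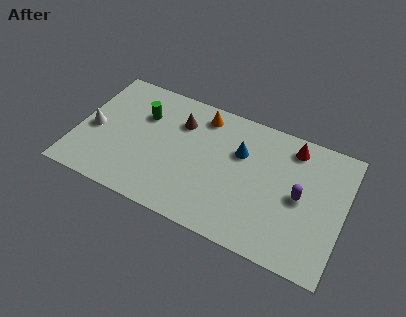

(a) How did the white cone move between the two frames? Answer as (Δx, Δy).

(-0.6, 2.2)

From the two frames, the white cone sits at roughly (1.4, 1.0) before and (0.8, 3.2) after.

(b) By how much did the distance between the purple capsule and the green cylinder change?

-2.2

The distance was about 10.1 in the first image and 7.9 in the second, so they moved 2.2 units closer together.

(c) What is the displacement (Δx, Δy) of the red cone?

(0.4, 2.5)

The red cone started near (9.8, 3.5) and ended near (10.2, 6.0).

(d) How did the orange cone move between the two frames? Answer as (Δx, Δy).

(-1.9, 1.4)

From the two frames, the orange cone sits at roughly (7.7, 4.6) before and (5.8, 6.0) after.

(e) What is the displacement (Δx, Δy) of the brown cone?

(1.8, -0.7)

The brown cone was at about (3.0, 5.9) and moved to about (4.8, 5.2).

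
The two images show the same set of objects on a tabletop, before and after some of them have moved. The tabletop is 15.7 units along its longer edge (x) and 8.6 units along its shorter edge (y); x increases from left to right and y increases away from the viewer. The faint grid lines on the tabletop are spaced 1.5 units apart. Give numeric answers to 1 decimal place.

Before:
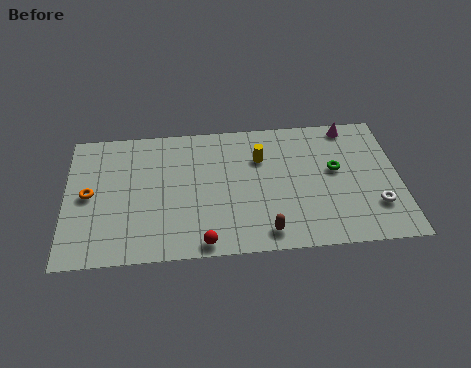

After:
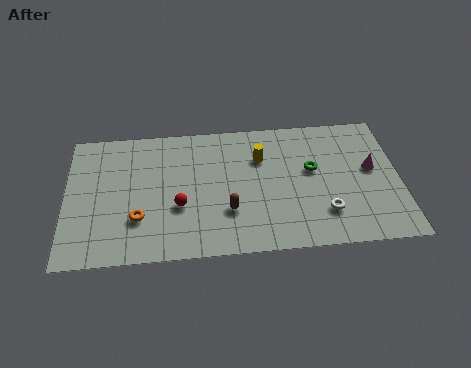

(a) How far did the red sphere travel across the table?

2.6

The red sphere moved from about (6.4, 0.8) to (5.3, 3.2), a distance of √(1.1² + 2.4²) ≈ 2.6.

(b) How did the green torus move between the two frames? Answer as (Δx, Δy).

(-1.1, 0.1)

The green torus was at about (12.7, 4.9) and moved to about (11.6, 5.0).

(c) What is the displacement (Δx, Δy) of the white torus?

(-2.4, -0.2)

From the two frames, the white torus sits at roughly (14.5, 2.4) before and (12.1, 2.2) after.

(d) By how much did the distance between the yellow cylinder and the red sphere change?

-1.1

Before: roughly 5.9 units apart; after: 4.8. That's 1.1 units closer together.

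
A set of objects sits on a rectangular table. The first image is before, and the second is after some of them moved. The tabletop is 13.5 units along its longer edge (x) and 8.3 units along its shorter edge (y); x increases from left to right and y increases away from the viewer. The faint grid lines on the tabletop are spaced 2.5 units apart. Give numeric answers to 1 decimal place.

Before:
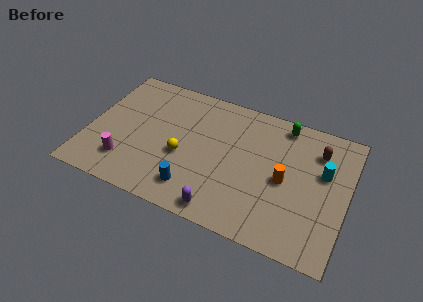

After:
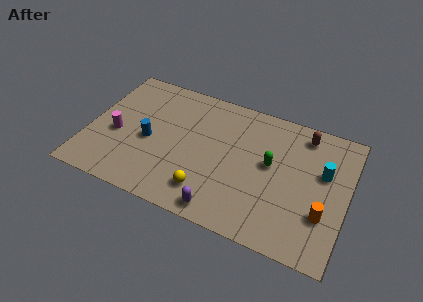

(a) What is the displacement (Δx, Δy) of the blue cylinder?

(-2.6, 2.1)

The blue cylinder started near (5.8, 1.6) and ended near (3.2, 3.7).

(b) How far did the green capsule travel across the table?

2.7

The green capsule was near (9.9, 7.3) before and (9.5, 4.6) after, so it travelled √(0.4² + 2.7²) ≈ 2.7 units.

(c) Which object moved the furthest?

the blue cylinder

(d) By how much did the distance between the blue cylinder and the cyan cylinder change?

+1.8

Before: roughly 7.3 units apart; after: 9.1. That's 1.8 units further apart.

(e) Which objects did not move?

the purple capsule and the cyan cylinder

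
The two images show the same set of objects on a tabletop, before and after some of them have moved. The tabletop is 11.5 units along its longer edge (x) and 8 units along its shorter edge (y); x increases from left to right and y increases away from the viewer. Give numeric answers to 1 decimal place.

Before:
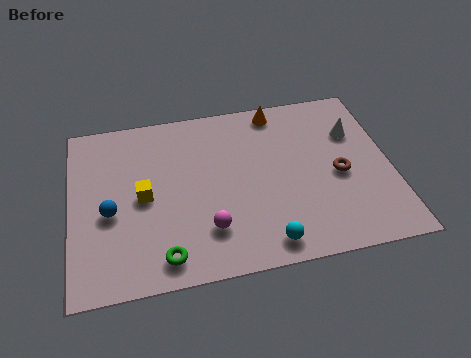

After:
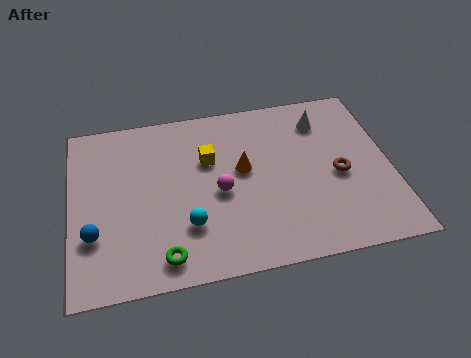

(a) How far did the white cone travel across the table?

1.4

The white cone moved from about (10.3, 5.5) to (9.2, 6.3), a distance of √(1.1² + 0.8²) ≈ 1.4.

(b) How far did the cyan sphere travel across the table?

3.0

From (6.8, 1.0) to (4.1, 2.3), the cyan sphere covered √(2.7² + 1.3²) ≈ 3.0 units.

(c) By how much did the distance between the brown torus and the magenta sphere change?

-0.8

The distance was about 5.1 in the first image and 4.3 in the second, so they moved 0.8 units closer together.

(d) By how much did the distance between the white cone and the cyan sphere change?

+0.8

They were about 5.7 units apart before and 6.5 after — 0.8 units further apart.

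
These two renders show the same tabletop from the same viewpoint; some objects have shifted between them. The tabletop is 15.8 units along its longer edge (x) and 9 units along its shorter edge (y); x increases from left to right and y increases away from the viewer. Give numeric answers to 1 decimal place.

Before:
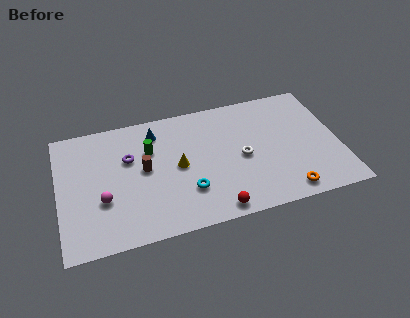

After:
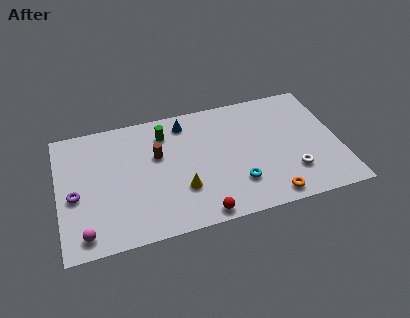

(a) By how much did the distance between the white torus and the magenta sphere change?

+3.8

Before: roughly 8.0 units apart; after: 11.8. That's 3.8 units further apart.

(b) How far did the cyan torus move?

2.8

From (7.1, 2.6) to (9.9, 2.4), the cyan torus covered √(2.8² + 0.2²) ≈ 2.8 units.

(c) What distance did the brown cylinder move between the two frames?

1.1

The brown cylinder was near (4.8, 4.8) before and (5.6, 5.6) after, so it travelled √(0.8² + 0.8²) ≈ 1.1 units.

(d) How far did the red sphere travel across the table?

0.8

From (8.5, 0.9) to (7.7, 0.8), the red sphere covered √(0.8² + 0.1²) ≈ 0.8 units.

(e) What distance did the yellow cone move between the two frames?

1.7

The yellow cone moved from about (6.7, 4.5) to (6.8, 2.8), a distance of √(0.1² + 1.7²) ≈ 1.7.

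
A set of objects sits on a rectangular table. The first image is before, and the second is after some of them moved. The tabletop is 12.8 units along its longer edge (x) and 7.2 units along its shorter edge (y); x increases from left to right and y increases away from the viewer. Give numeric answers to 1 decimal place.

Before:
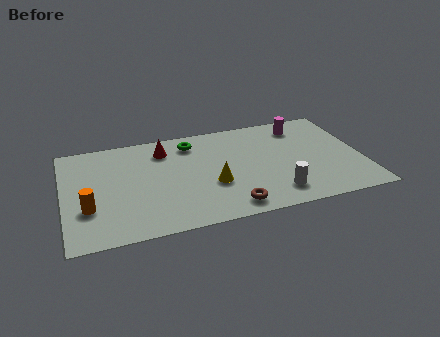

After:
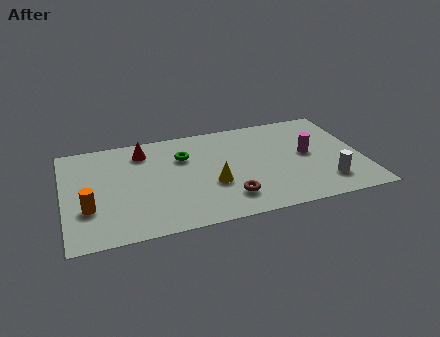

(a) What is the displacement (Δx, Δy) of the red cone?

(-0.9, 0.1)

The red cone was at about (4.4, 5.7) and moved to about (3.5, 5.8).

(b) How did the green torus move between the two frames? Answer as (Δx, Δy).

(-0.4, -0.9)

The green torus was at about (5.6, 5.9) and moved to about (5.2, 5.0).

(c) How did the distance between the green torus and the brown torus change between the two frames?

-1.3

The distance was about 5.1 in the first image and 3.8 in the second, so they moved 1.3 units closer together.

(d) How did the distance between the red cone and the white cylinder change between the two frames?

+2.5

They were about 6.2 units apart before and 8.7 after — 2.5 units further apart.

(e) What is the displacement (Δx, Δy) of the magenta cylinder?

(0.1, -2.1)

The magenta cylinder was at about (10.4, 5.9) and moved to about (10.5, 3.8).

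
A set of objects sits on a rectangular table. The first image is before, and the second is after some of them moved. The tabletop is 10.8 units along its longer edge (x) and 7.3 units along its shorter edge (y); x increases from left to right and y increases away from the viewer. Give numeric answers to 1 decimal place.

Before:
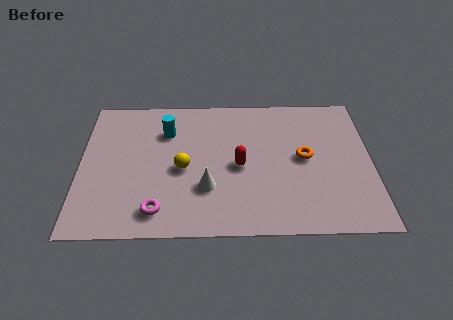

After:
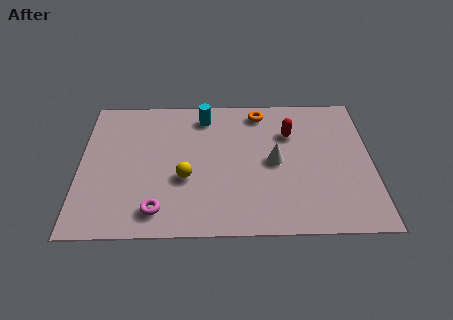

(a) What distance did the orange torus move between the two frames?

3.0

The orange torus moved from about (8.3, 3.8) to (6.7, 6.3), a distance of √(1.6² + 2.5²) ≈ 3.0.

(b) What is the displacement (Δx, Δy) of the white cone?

(2.5, 1.3)

The white cone was at about (4.7, 2.3) and moved to about (7.2, 3.6).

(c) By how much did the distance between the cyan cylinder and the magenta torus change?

+1.1

Before: roughly 4.1 units apart; after: 5.2. That's 1.1 units further apart.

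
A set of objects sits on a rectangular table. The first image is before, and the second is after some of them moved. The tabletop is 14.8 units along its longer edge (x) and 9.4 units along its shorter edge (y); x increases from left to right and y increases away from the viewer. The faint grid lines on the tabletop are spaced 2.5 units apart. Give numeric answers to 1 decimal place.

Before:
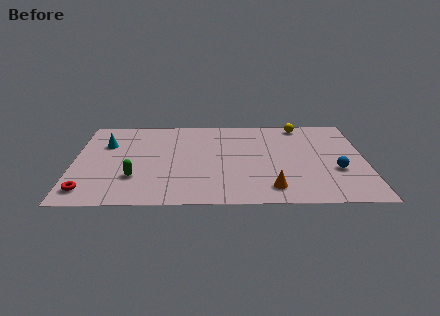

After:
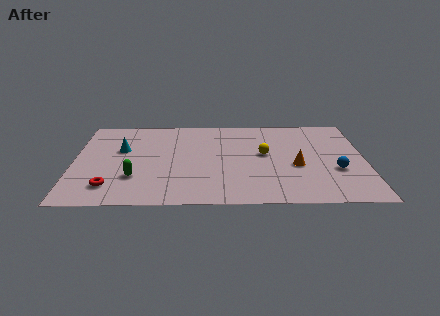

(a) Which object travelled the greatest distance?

the yellow sphere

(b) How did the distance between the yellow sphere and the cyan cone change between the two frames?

-2.9

They were about 10.2 units apart before and 7.3 after — 2.9 units closer together.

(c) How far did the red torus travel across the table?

1.2

The red torus moved from about (0.8, 1.5) to (1.9, 1.9), a distance of √(1.1² + 0.4²) ≈ 1.2.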